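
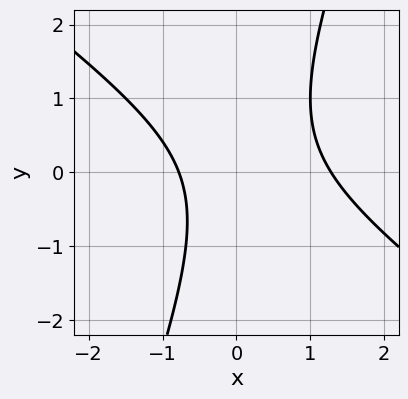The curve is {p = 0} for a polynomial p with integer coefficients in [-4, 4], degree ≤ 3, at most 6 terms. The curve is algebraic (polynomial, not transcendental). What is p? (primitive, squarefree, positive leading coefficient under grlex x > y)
2*x^2 + 2*x*y - y^2 - x - 2

Degree: no degree-1 curve has this shape, so deg p = 2.
From the visible intercepts: it misses every integer gridline on the y-axis.
Solving for integer coefficients yields p as stated.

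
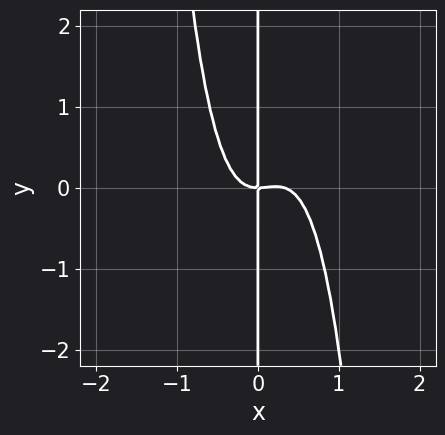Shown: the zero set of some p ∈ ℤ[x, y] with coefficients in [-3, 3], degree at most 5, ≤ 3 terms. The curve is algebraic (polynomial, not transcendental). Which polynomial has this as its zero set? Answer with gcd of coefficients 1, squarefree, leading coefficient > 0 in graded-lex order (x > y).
3*x^4 - x^3 + x*y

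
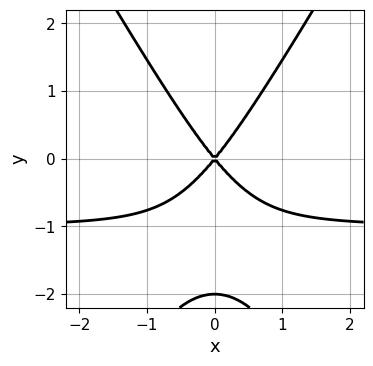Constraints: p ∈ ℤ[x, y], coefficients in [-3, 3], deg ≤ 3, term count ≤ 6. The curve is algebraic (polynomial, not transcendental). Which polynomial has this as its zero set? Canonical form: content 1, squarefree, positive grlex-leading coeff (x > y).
3*x^2*y - y^3 + 3*x^2 - 2*y^2

1. Degree: no degree-2 curve has this shape, so deg p = 3.
2. Symmetries: the x ↦ −x reflection is a symmetry, so x appears only in even powers.
3. From the visible intercepts: one x-axis crossing is at x = 0; among the integer gridlines, it crosses the y-axis at y ∈ {-2, 0}.
4. Assembling these constraints gives the stated polynomial.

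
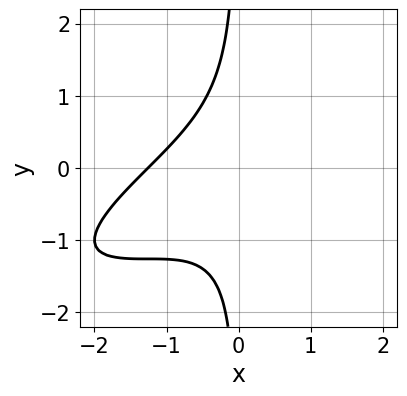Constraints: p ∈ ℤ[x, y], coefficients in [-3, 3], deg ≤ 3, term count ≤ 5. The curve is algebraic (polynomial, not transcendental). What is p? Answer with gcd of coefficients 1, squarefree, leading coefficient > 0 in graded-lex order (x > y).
1. Degree: no degree-2 curve has this shape, so deg p = 3.
2. From the axis intercepts and sections: the curve avoids every integer y-axis point in the box.
3. Putting this together gives p.

x^3 - 3*x^2*y + 3*x*y^2 + 2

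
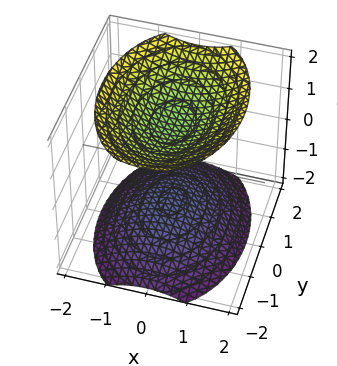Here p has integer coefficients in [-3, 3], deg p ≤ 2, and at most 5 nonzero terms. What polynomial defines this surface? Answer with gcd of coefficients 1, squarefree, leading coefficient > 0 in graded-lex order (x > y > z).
2*x^2 + y^2 - 2*z^2 + 3

First, the picture has 2 separate pieces. They look like related sheets of one shape, so recover p as a whole.
Then, the degree is 2 — two sheets facing apart; a quadric.
Next, symmetries: mirror symmetry z ↦ −z ⇒ only even powers of z; it's symmetric under y → −y, forcing even powers of y; it's symmetric under x → −x, forcing even powers of x.
Then, reading off the gridlines: the surface avoids every integer y-axis point in the box; the surface avoids every integer x-axis point in the box.
Finally, putting this together gives p.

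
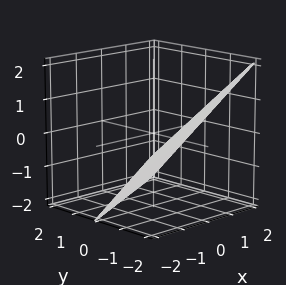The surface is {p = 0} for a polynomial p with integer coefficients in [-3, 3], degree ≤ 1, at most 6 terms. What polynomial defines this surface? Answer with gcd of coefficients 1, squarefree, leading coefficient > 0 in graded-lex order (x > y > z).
First, deg p = 1.
Then, from the axis intercepts and sections: it crosses the y-axis at the gridline y = -1; one x-axis crossing is at x = 2.
Finally, together with the visible shape, these determine p as stated.

x - 2*y - 2*z - 2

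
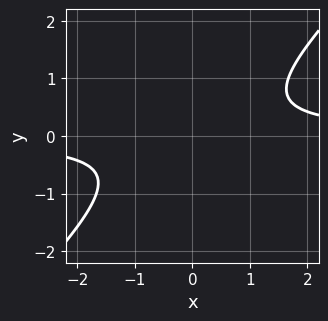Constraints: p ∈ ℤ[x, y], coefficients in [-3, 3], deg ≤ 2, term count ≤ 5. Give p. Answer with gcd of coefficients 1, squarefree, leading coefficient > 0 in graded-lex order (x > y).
First, deg p = 2. The shape is more complex than any degree-1 curve.
Then, from the axis intercepts and sections: the curve avoids every integer y-axis point in the box; it misses every integer gridline on the x-axis.
Finally, these observations pin down the coefficients.

3*x*y - 3*y^2 - 2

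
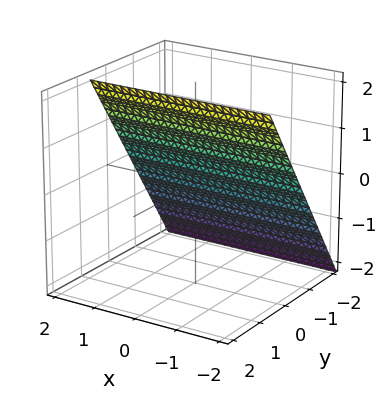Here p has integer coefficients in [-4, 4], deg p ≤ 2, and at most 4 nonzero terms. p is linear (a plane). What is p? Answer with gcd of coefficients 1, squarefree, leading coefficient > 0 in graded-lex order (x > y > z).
3*y - 2*z + 2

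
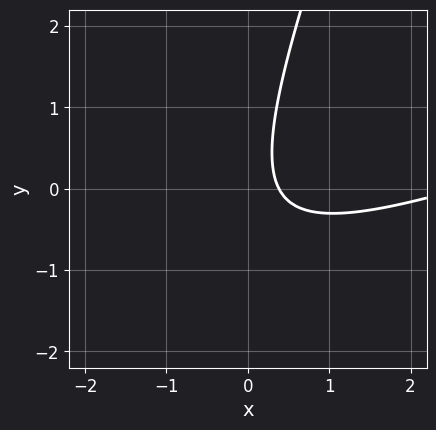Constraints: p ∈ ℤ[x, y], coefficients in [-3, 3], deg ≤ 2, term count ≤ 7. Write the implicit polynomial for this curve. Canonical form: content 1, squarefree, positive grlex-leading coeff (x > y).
(a) deg p = 2. A generic line meets the curve in up to 2 points.
(b) From the visible intercepts: no y-intercept at any integer in the box.
(c) Putting this together gives p.

x^2 - 3*x*y + y^2 - 3*x + 1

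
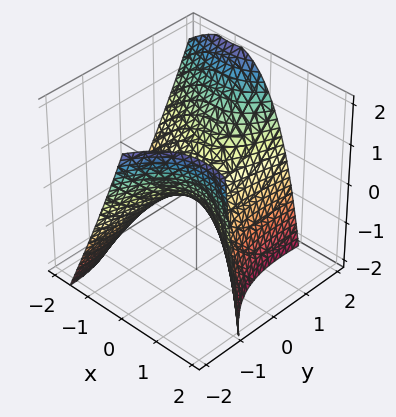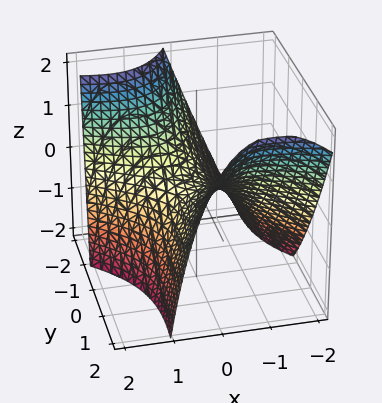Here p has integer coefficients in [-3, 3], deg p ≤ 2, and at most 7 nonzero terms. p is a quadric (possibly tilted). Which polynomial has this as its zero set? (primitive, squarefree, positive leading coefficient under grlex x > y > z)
(a) Degree: the shape is more complex than any degree-1 surface, so deg p = 2.
(b) From the axis intercepts and sections: it crosses the z-axis at the gridline z = 0; it crosses the x-axis at the gridline x = 0; it meets the y-axis at y = 0 (among the integer gridlines).
(c) The integer polynomial consistent with all of this is the stated p.

2*x^2 + 3*x*y - x*z - y^2 + 3*z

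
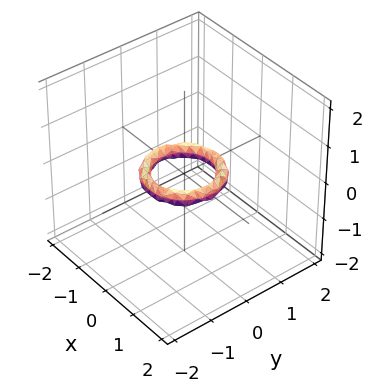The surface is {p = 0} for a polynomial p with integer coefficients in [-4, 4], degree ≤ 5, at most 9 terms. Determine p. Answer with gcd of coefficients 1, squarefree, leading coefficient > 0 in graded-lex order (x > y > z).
2*x^4 + 4*x^2*y^2 + 2*y^4 - 3*x^2 - 3*y^2 + 3*z^2 + 1

First, degree: no degree-3 surface has this shape, so deg p = 4.
Next, symmetry: every cross-section ⟂ z is a circle, so x, y appear only via x² + y².
Then, checking where it meets the axes: a circular section at z = 0 has radius between 0 and 1; among the integer gridlines, it crosses the y-axis at y ∈ {-1, 1}; no z-intercept at any integer in the box; the x-axis gridline crossings are at x ∈ {-1, 1}.
Finally, fitting integer coefficients to these (and the overall shape) gives p.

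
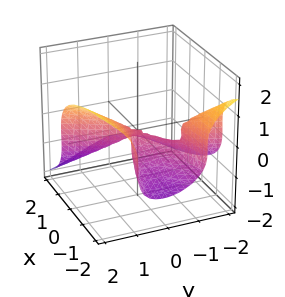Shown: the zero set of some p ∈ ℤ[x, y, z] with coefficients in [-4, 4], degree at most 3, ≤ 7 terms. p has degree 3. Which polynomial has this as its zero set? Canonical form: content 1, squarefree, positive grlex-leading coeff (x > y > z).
2*x*y^2 - y^3 + y*z^2 + 3*z^3 + x^2

deg p = 3. The shape is more complex than any degree-2 surface.
Checking where it meets the axes: one y-axis crossing is at y = 0; it meets the x-axis at x = 0 (among the integer gridlines).
The integer polynomial consistent with all of this is the stated p.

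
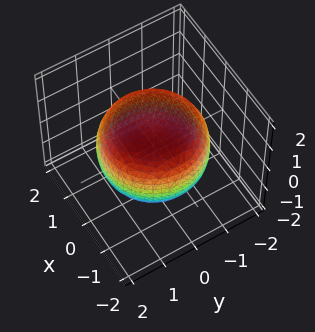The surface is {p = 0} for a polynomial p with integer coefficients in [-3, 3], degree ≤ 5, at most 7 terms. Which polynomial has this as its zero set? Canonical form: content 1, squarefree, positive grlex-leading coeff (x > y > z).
x^4 + 2*x^2*y^2 + y^4 - x^2 - y^2 + 3*z^2 - 3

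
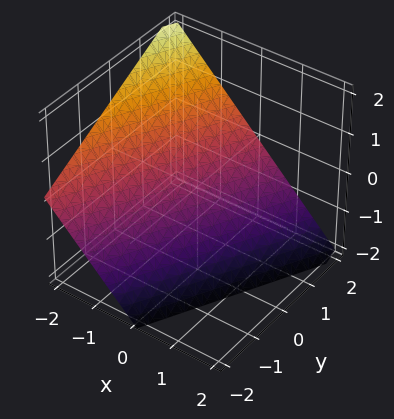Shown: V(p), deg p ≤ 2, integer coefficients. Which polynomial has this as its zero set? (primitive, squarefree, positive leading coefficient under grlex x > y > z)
2*x - y + 2*z + 2

(a) deg p = 1. The surface is flat (a plane).
(b) From the axis intercepts and sections: one z-axis crossing is at z = -1; one y-axis crossing is at y = 2.
(c) Together with the visible shape, these determine p as stated. Check: (-1, 0, 0) on the x-axis lies on the surface, and p(-1, 0, 0) = 0. ✓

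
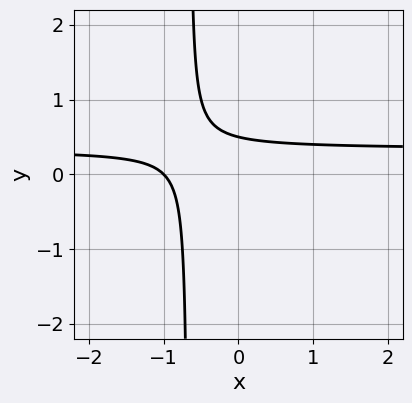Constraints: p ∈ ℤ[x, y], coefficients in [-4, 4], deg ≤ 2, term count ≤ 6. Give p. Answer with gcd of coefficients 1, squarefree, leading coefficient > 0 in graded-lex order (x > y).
Degree: a generic line meets the curve in up to 2 points, so deg p = 2.
Observable constraints: one x-axis crossing is at x = -1.
These observations pin down the coefficients.

3*x*y - x + 2*y - 1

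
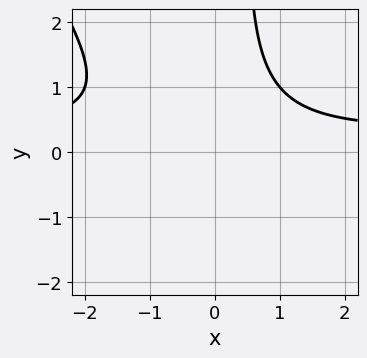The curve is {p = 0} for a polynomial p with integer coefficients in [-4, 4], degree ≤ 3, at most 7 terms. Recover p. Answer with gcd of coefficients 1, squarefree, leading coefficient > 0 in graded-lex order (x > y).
3*x^2*y + 2*x*y^2 - x^2 - y^2 - 3

(a) The degree is 3 — the shape is more complex than any degree-2 curve.
(b) From the axis intercepts and sections: no x-intercept at any integer in the box; it misses every integer gridline on the y-axis.
(c) Putting this together gives p.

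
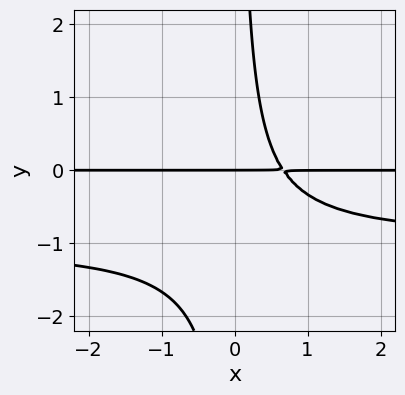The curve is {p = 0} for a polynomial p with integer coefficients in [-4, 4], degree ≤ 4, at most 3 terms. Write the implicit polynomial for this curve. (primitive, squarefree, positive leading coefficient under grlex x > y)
3*x*y^2 + 3*x*y - 2*y

First, the degree is 3 — the shape is more complex than any degree-2 curve.
Then, from the axis intercepts and sections: every point of the x-axis in the box is on the curve; it crosses the y-axis at the gridline y = 0.
Finally, these observations pin down the coefficients.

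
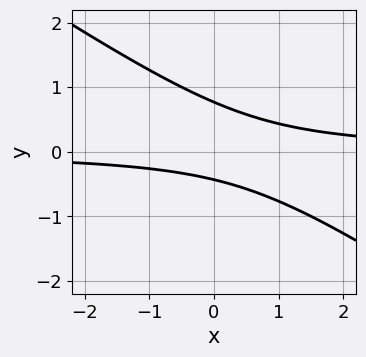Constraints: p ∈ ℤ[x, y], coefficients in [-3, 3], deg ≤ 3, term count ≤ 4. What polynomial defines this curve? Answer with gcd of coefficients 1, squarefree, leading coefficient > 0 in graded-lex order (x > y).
2*x*y + 3*y^2 - y - 1

The degree is 2 — no degree-1 curve has this shape.
From the visible intercepts: the curve avoids every integer x-axis point in the box.
Together with the visible shape, these determine p as stated.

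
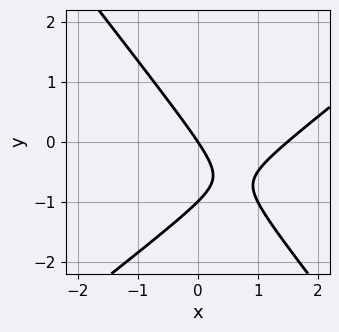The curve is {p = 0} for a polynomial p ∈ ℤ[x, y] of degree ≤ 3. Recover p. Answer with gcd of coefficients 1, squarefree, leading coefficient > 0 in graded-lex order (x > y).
1. deg p = 2. The shape is more complex than any degree-1 curve.
2. Observable constraints: it crosses the x-axis at the gridline x = 0; among the integer gridlines, it crosses the y-axis at y ∈ {-1, 0}.
3. These observations pin down the coefficients.

2*x^2 - x*y - 2*y^2 - 3*x - 2*y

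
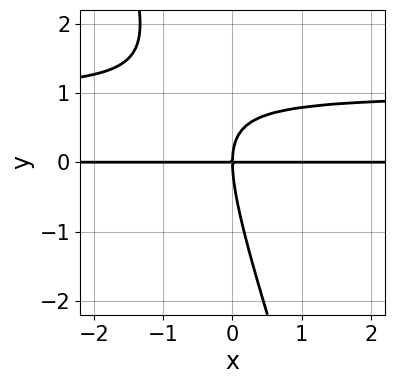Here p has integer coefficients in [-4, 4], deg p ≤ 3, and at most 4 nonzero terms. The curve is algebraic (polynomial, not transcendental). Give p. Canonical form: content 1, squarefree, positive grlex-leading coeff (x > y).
3*x*y^2 + y^3 - 3*x*y

First, the degree is 3 — no degree-2 curve has this shape.
Then, checking where it meets the axes: the visible x-axis segment lies entirely on the curve; it meets the y-axis at y = 0 (among the integer gridlines).
Finally, the integer polynomial consistent with all of this is the stated p.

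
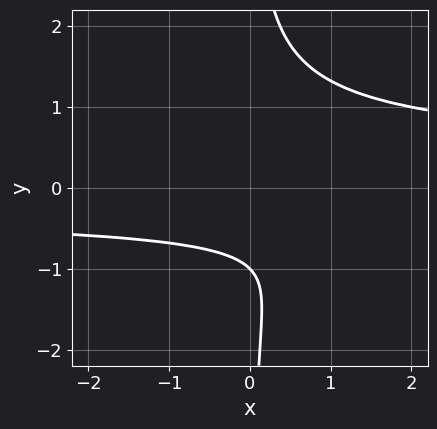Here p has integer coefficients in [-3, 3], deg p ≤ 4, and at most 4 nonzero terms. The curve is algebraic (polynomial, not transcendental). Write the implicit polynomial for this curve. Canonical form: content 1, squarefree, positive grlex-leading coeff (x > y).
x*y^3 - y - 1

Degree: the shape is more complex than any degree-3 curve, so deg p = 4.
From the visible intercepts: it crosses the y-axis at the gridline y = -1; the curve avoids every integer x-axis point in the box.
Putting this together gives p.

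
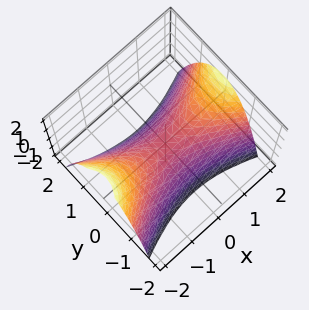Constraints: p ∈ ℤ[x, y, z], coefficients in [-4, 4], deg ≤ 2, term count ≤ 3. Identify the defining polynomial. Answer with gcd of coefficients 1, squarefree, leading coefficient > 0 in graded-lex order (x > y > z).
x^2 - 3*y^2 - 2*z

1. The degree is 2 — a hyperbolic paraboloid; a quadric.
2. Symmetries: mirror symmetry y ↦ −y ⇒ only even powers of y; it's symmetric under x → −x, forcing even powers of x.
3. Reading off the gridlines: it meets the z-axis at z = 0 (among the integer gridlines); it crosses the x-axis at the gridline x = 0; it meets the y-axis at y = 0 (among the integer gridlines).
4. Assembling these constraints gives the stated polynomial.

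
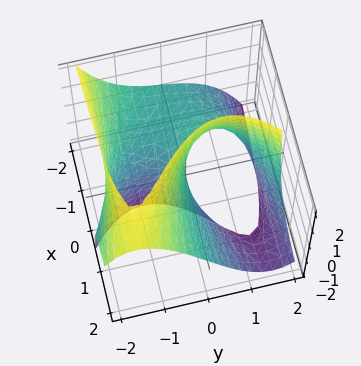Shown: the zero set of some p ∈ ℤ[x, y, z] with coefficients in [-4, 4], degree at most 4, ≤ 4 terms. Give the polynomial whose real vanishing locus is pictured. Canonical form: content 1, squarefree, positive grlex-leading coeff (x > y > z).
First, the degree is 3 — a generic line meets the surface in up to 3 points.
Then, against the integer gridlines: the visible z-axis segment lies entirely on the surface; it crosses the y-axis at the gridline y = 0; every point of the x-axis in the box is on the surface.
Finally, these observations pin down the coefficients.

y^3 - 2*x*y - 2*x*z - 3*y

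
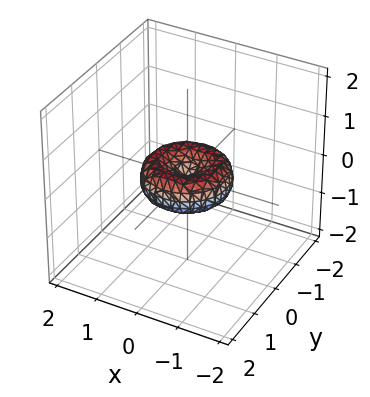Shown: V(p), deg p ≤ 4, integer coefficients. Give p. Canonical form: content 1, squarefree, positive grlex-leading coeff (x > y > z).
2*x^4 + 4*x^2*y^2 + 2*y^4 - 2*x^2 - 2*y^2 + 3*z^2

First, degree: the shape is more complex than any degree-3 surface, so deg p = 4.
Then, symmetries: rotational symmetry about the z-axis ⇒ p depends on x, y only through x² + y².
Next, against the integer gridlines: a circular section at z = 0 has radius exactly 1; among the integer gridlines, it crosses the x-axis at x ∈ {-1, 0, 1}; the y-axis gridline crossings are at y ∈ {-1, 0, 1}.
Finally, matching integer coefficients to the picture gives p.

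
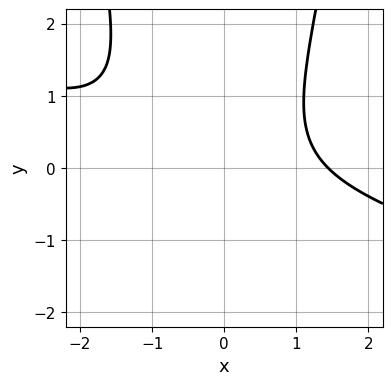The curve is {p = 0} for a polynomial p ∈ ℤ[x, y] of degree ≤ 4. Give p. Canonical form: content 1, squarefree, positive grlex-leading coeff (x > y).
x^3 + 3*x^2*y - 2*y^2 - 3

First, the degree is 3 — a generic line meets the curve in up to 3 points.
Then, from the axis intercepts and sections: the curve avoids every integer y-axis point in the box.
Finally, matching integer coefficients to the picture gives p.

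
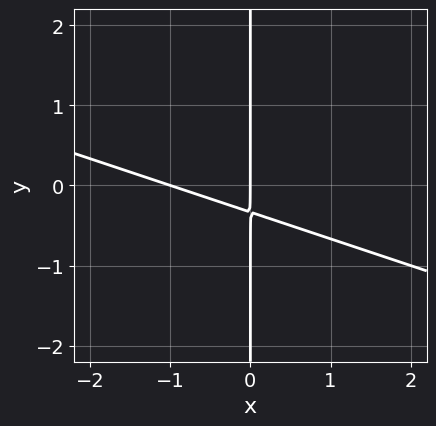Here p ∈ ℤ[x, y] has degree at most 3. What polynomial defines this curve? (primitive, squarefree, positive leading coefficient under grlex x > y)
(a) The degree is 2 — no degree-1 curve has this shape.
(b) Observable constraints: among the integer gridlines, it crosses the x-axis at x ∈ {-1, 0}; every point of the y-axis in the box is on the curve.
(c) Assembling these constraints gives the stated polynomial.

x^2 + 3*x*y + x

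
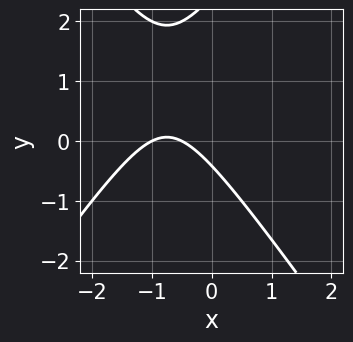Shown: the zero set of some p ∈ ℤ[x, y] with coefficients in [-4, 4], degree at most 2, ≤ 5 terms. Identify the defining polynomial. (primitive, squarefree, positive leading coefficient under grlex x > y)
2*x^2 - y^2 + 3*x + 2*y + 1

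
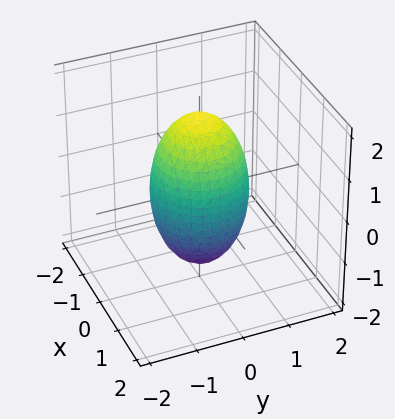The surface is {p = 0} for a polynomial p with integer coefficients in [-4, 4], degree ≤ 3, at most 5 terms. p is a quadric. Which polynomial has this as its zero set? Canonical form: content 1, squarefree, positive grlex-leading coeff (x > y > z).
3*x^2 + 3*y^2 + z^2 - 3

First, deg p = 2.
Then, symmetries: mirror symmetry z ↦ −z ⇒ only even powers of z; rotational symmetry about the z-axis ⇒ p depends on x, y only through x² + y².
Next, observable constraints: the x-axis gridline crossings are at x ∈ {-1, 1}; among the integer gridlines, it crosses the y-axis at y ∈ {-1, 1}.
Finally, solving for integer coefficients yields p as stated.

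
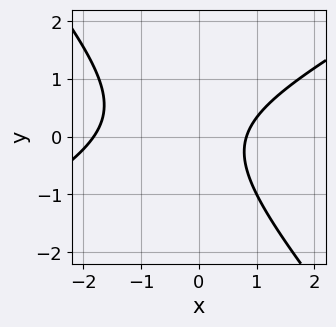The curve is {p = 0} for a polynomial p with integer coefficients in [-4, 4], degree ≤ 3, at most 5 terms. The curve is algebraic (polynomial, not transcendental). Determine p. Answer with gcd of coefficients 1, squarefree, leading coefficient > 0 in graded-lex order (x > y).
1. deg p = 2. The shape is more complex than any degree-1 curve.
2. Against the integer gridlines: the curve avoids every integer y-axis point in the box.
3. These observations pin down the coefficients.

2*x^2 - 2*x*y - 3*y^2 + 2*x - 3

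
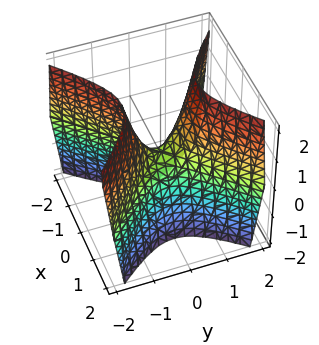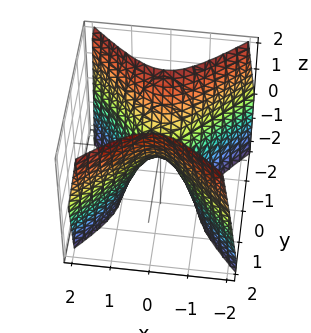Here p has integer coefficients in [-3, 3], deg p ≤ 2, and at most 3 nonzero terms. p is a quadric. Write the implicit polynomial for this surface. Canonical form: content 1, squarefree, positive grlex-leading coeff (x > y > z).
2*x^2 - 2*y^2 + z

Degree: a hyperbolic paraboloid; a quadric, so deg p = 2.
Symmetries: mirror symmetry x ↦ −x ⇒ only even powers of x; mirror symmetry y ↦ −y ⇒ only even powers of y.
Reading off the gridlines: it meets the z-axis at z = 0 (among the integer gridlines); one x-axis crossing is at x = 0.
Assembling these constraints gives the stated polynomial.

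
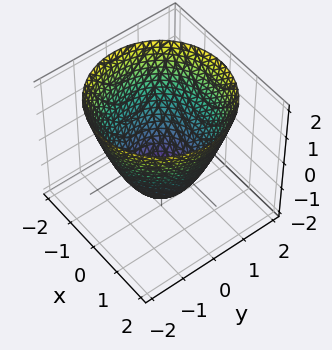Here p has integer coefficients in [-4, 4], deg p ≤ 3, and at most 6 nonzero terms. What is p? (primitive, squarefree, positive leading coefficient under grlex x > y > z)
deg p = 2. No degree-1 surface has this shape.
Symmetry: the surface is invariant under rotation about z: p = q(x² + y², z).
Reading off the gridlines: a circular section at z = 1 has radius between 1 and 2.
The integer polynomial consistent with all of this is the stated p.

2*x^2 + 2*y^2 - 2*z - 3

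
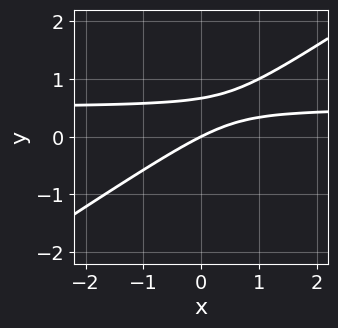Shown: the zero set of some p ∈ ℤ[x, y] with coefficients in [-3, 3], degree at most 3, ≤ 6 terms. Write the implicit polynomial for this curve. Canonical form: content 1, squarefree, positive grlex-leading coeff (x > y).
The degree is 2 — no degree-1 curve has this shape.
Against the integer gridlines: it meets the x-axis at x = 0 (among the integer gridlines); it crosses the y-axis at the gridline y = 0.
Putting this together gives p.

2*x*y - 3*y^2 - x + 2*y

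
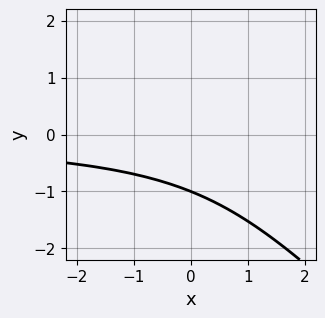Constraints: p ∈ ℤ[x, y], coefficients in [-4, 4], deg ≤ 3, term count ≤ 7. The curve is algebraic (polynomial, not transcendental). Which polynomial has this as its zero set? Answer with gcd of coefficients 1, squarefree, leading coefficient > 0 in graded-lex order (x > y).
x*y^2 + y^3 - x*y - y^2 + 2

The degree is 3 — the shape is more complex than any degree-2 curve.
From the visible intercepts: one y-axis crossing is at y = -1; it misses every integer gridline on the x-axis.
These observations pin down the coefficients.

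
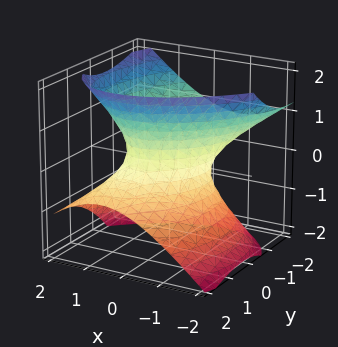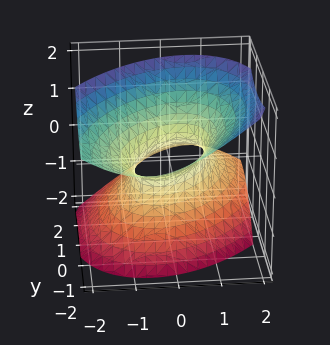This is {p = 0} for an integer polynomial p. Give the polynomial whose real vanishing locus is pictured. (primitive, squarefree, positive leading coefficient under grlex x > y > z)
3*x^2 - 2*x*y + 2*y^2 + 3*y*z - 3*z^2 - 2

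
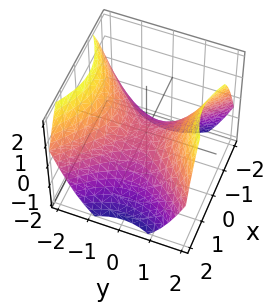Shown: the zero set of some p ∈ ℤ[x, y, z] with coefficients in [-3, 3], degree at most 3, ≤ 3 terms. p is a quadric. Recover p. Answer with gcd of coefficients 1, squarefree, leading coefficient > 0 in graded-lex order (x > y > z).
2*x^2 - 2*y^2 + 3*z

First, the degree is 2 — a hyperbolic paraboloid; a quadric.
Then, symmetries: it's symmetric under y → −y, forcing even powers of y; mirror symmetry x ↦ −x ⇒ only even powers of x.
Next, reading off the gridlines: one x-axis crossing is at x = 0; it meets the z-axis at z = 0 (among the integer gridlines); it meets the y-axis at y = 0 (among the integer gridlines).
Finally, these observations pin down the coefficients.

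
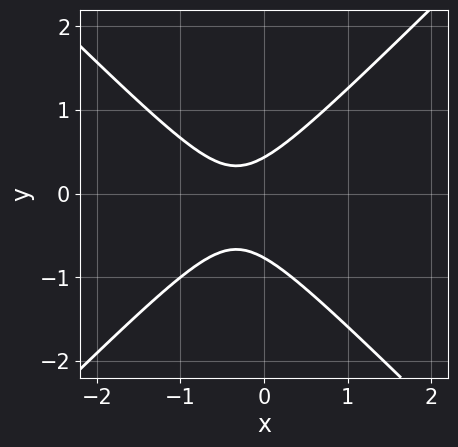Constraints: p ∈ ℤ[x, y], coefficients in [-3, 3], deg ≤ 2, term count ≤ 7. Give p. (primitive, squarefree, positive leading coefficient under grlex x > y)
3*x^2 - 3*y^2 + 2*x - y + 1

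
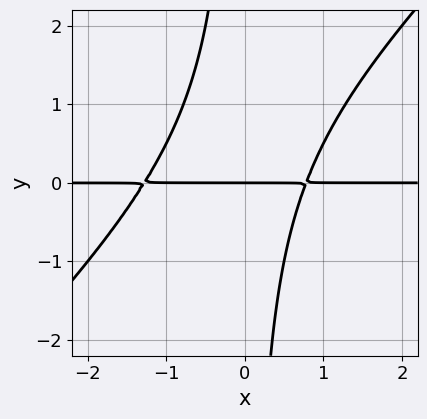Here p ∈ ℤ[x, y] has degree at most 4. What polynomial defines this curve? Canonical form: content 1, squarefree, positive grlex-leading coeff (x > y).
Degree: a generic line meets the curve in up to 3 points, so deg p = 3.
Against the integer gridlines: it crosses the y-axis at the gridline y = 0; the visible x-axis segment lies entirely on the curve.
Putting this together gives p.

2*x^2*y - 2*x*y^2 + x*y - 2*y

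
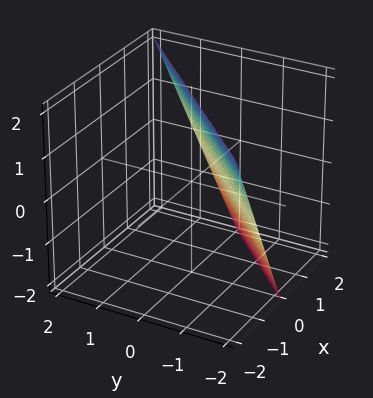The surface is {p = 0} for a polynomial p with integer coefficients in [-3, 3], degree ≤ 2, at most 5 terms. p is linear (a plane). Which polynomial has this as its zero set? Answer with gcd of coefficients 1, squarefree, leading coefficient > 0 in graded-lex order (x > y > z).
2*x - 2*y + z - 2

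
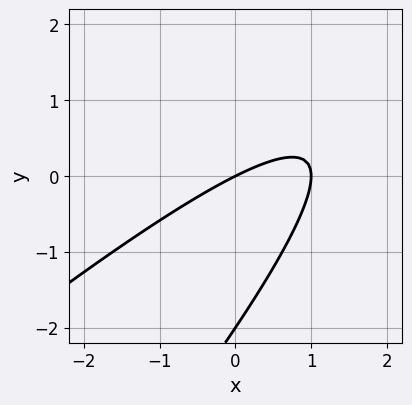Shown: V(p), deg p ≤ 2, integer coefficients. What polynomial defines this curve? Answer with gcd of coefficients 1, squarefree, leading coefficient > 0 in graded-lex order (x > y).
x^2 - 2*x*y + y^2 - x + 2*y

The degree is 2 — no degree-1 curve has this shape.
Reading off the gridlines: among the integer gridlines, it crosses the x-axis at x ∈ {0, 1}; the y-axis gridline crossings are at y ∈ {-2, 0}.
Solving for integer coefficients yields p as stated.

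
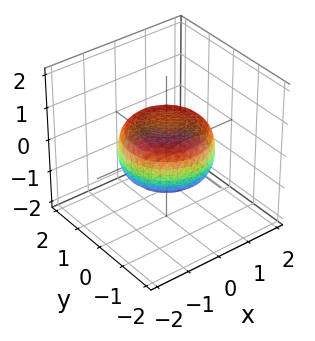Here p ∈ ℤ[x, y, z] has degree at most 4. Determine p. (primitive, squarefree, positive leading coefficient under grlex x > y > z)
1. Degree: the shape is more complex than any degree-3 surface, so deg p = 4.
2. Symmetries: rotational symmetry about the z-axis ⇒ p depends on x, y only through x² + y².
3. Against the integer gridlines: a circular section at z = 0 has radius between 1 and 2.
4. Together with the visible shape, these determine p as stated.

x^4 + 2*x^2*y^2 + y^4 - x^2 - y^2 + 2*z^2 - 1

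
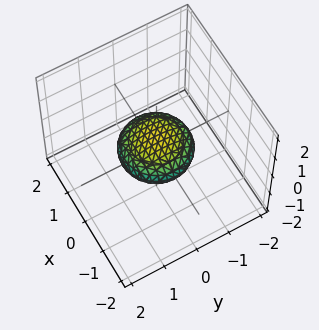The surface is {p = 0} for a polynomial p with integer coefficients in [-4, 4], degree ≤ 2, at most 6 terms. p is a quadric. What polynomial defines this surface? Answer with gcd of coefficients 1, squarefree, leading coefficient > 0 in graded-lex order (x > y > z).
(a) The degree is 2 — a closed, bounded, convex surface; a quadric.
(b) Symmetries: mirror symmetry z ↦ −z ⇒ only even powers of z; rotational symmetry about the z-axis ⇒ p depends on x, y only through x² + y².
(c) From the axis intercepts and sections: among the integer gridlines, it crosses the y-axis at y ∈ {-1, 1}; the x-axis gridline crossings are at x ∈ {-1, 1}; a circular section at z = 0 has radius exactly 1.
(d) These observations pin down the coefficients.

x^2 + y^2 + 3*z^2 - 1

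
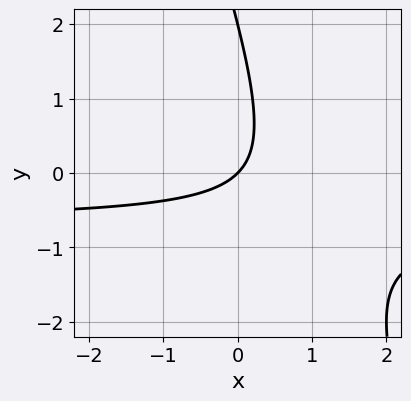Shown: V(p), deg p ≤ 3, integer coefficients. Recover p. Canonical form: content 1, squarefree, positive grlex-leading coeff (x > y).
The degree is 2 — the shape is more complex than any degree-1 curve.
From the visible intercepts: it crosses the x-axis at the gridline x = 0; among the integer gridlines, it crosses the y-axis at y ∈ {0, 2}.
Putting this together gives p.

3*x*y + y^2 + 2*x - 2*y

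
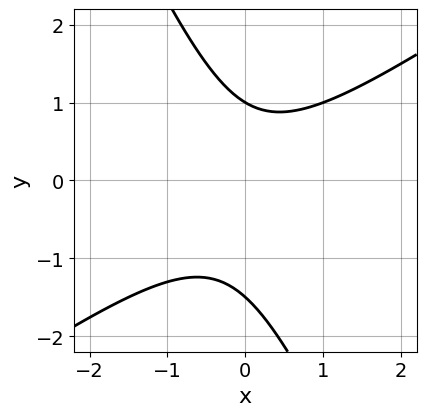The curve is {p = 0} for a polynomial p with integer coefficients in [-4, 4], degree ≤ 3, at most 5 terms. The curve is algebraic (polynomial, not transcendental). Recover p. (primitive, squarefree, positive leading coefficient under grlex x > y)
3*x^2 - 3*x*y - 2*y^2 - y + 3

First, the degree is 2 — no degree-1 curve has this shape.
Then, against the integer gridlines: the curve avoids every integer x-axis point in the box; one y-axis crossing is at y = 1.
Finally, assembling these constraints gives the stated polynomial.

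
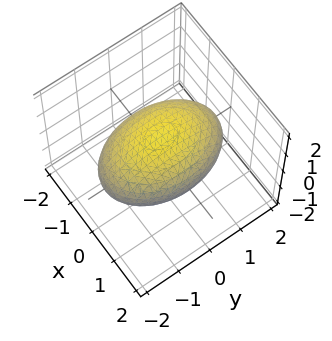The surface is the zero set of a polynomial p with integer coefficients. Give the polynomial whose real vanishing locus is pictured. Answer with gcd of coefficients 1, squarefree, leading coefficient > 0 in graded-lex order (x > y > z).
2*x^2 + y^2 + 3*z^2 - 3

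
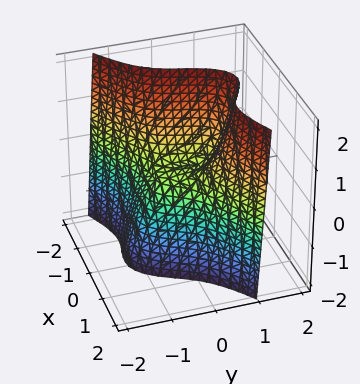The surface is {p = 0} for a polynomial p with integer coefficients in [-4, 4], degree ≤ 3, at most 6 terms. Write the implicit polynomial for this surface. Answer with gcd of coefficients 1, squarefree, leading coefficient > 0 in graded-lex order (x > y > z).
1. Degree: no degree-2 surface has this shape, so deg p = 3.
2. Reading off the gridlines: one y-axis crossing is at y = 0; it crosses the x-axis at the gridline x = 0.
3. Matching integer coefficients to the picture gives p.

2*x^3 - 3*x^2*y - y^3 - x*y + z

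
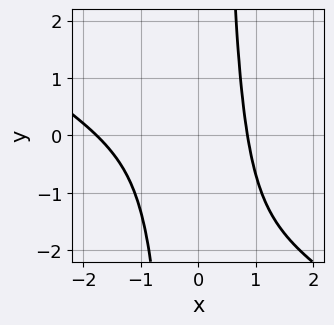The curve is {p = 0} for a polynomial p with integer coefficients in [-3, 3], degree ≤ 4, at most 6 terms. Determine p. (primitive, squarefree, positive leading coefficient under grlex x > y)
First, the degree is 4 — the shape is more complex than any degree-3 curve.
Next, reading off the gridlines: it misses every integer gridline on the y-axis.
Finally, putting this together gives p.

2*x^4 + 3*x^3*y + 3*x^3 - 3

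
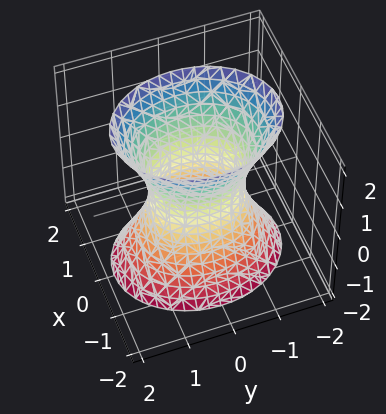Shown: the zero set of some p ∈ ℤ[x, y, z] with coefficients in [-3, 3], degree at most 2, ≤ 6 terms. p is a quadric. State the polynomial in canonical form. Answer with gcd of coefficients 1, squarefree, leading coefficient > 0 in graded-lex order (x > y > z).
3*x^2 + 2*y^2 - z^2 - 2

(a) Degree: an hourglass — one-sheet hyperboloid; a quadric, so deg p = 2.
(b) Symmetries: the x ↦ −x reflection is a symmetry, so x appears only in even powers; the z ↦ −z reflection is a symmetry, so z appears only in even powers; it's symmetric under y → −y, forcing even powers of y.
(c) From the axis intercepts and sections: it misses every integer gridline on the z-axis; among the integer gridlines, it crosses the y-axis at y ∈ {-1, 1}.
(d) The integer polynomial consistent with all of this is the stated p.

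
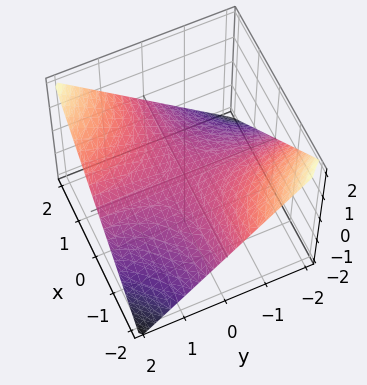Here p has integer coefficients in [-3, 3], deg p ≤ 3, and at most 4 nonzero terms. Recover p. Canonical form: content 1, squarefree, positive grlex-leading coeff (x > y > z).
x*y - 2*z

(a) The degree is 2 — a hyperbolic paraboloid; a quadric.
(b) From the axis intercepts and sections: every point of the x-axis in the box is on the surface; it meets the z-axis at z = 0 (among the integer gridlines); every point of the y-axis in the box is on the surface.
(c) Assembling these constraints gives the stated polynomial.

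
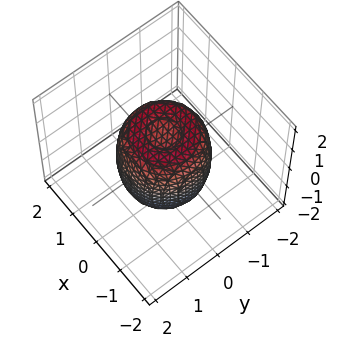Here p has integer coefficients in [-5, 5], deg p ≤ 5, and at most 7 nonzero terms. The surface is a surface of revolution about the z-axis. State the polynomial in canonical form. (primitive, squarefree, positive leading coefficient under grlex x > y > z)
1. Degree: a generic line meets the surface in up to 4 points, so deg p = 4.
2. By symmetry, the z-axis is an axis of rotation, so x and y enter only as x² + y².
3. Against the integer gridlines: a circular section at z = 1 has radius exactly 1; among the integer gridlines, it crosses the z-axis at z ∈ {-1, 1}.
4. The integer polynomial consistent with all of this is the stated p.

2*x^4 + 4*x^2*y^2 + 2*y^4 - 2*x^2 - 2*y^2 + z^2 - 1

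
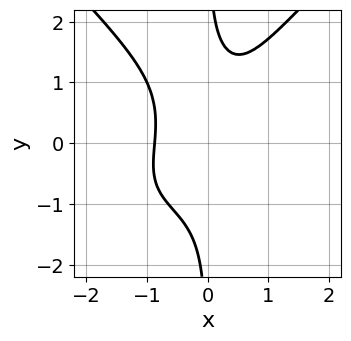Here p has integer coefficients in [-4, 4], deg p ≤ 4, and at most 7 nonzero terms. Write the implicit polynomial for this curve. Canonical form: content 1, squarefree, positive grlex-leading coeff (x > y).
1. deg p = 4. The shape is more complex than any degree-3 curve.
2. From the visible intercepts: the curve avoids every integer y-axis point in the box.
3. Putting this together gives p.

2*x^3*y - 2*x*y^3 + 3*x^3 + x^2*y + 2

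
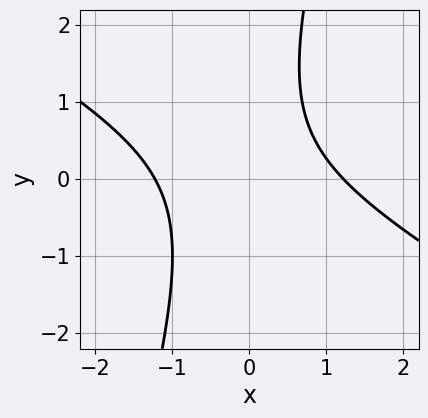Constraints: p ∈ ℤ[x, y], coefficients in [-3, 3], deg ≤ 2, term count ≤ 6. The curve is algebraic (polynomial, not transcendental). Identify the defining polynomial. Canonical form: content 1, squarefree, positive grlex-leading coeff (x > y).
The degree is 2 — no degree-1 curve has this shape.
From the axis intercepts and sections: no y-intercept at any integer in the box.
Solving for integer coefficients yields p as stated.

2*x^2 + 3*x*y - y^2 + y - 3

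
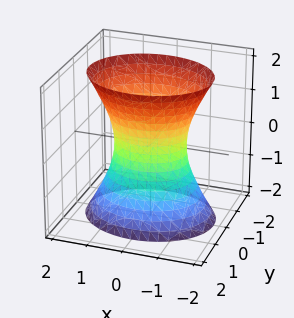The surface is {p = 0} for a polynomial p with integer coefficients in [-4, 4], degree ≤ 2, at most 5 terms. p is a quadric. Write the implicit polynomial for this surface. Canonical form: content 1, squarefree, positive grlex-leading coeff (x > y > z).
First, degree: an hourglass — one-sheet hyperboloid; a quadric, so deg p = 2.
Next, symmetries: mirror symmetry x ↦ −x ⇒ only even powers of x; the z ↦ −z reflection is a symmetry, so z appears only in even powers; it's symmetric under y → −y, forcing even powers of y.
Then, checking where it meets the axes: among the integer gridlines, it crosses the x-axis at x ∈ {-1, 1}; the surface avoids every integer z-axis point in the box.
Finally, matching integer coefficients to the picture gives p.

2*x^2 + 3*y^2 - z^2 - 2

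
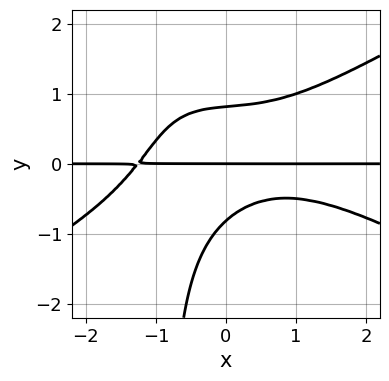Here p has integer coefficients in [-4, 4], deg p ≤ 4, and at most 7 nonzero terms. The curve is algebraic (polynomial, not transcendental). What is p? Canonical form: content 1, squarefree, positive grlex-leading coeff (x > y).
x^3*y - 3*x*y^3 + 3*x*y^2 - 3*y^3 + 2*y

(a) The degree is 4 — the shape is more complex than any degree-3 curve.
(b) From the visible intercepts: it meets the y-axis at y = 0 (among the integer gridlines); the visible x-axis segment lies entirely on the curve.
(c) These observations pin down the coefficients.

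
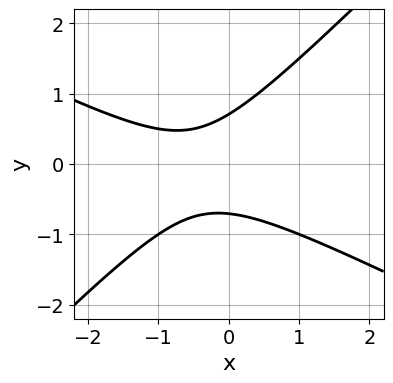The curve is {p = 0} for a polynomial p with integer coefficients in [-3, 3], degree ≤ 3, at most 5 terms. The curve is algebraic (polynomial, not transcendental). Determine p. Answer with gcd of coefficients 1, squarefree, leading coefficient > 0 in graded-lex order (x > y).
(a) Degree: no degree-1 curve has this shape, so deg p = 2.
(b) Observable constraints: the curve avoids every integer x-axis point in the box.
(c) Putting this together gives p.

x^2 + x*y - 2*y^2 + x + 1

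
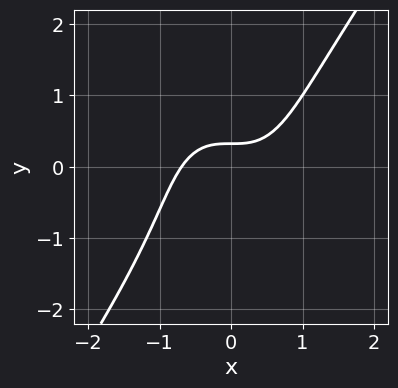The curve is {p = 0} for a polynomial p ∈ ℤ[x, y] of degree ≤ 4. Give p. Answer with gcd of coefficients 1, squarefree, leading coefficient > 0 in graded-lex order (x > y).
3*x^3 - y^3 - 3*y + 1

(a) deg p = 3.
(b) Solving for integer coefficients yields p as stated.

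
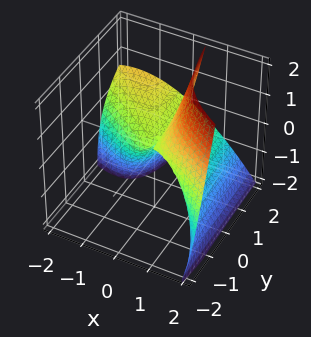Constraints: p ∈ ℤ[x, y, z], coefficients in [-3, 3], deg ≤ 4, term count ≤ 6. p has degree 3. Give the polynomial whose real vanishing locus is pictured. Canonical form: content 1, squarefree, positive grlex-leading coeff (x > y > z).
1. deg p = 3.
2. Checking where it meets the axes: one z-axis crossing is at z = 0; the visible y-axis segment lies entirely on the surface; it meets the x-axis at x = 0 (among the integer gridlines).
3. Assembling these constraints gives the stated polynomial.

2*x^3 + 3*x^2*y + 3*x*y*z + 2*x*z - 2*z^2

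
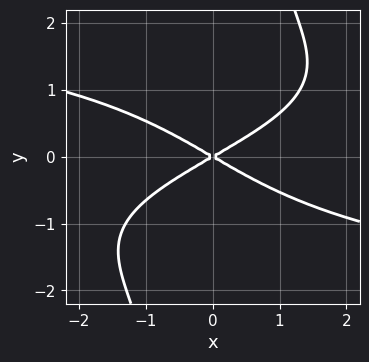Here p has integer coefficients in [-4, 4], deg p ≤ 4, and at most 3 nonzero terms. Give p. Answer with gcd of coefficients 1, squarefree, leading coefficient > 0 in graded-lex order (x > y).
First, degree: the shape is more complex than any degree-3 curve, so deg p = 4.
Next, checking where it meets the axes: it crosses the x-axis at the gridline x = 0; it meets the y-axis at y = 0 (among the integer gridlines).
Finally, assembling these constraints gives the stated polynomial.

x*y^3 + x^2 - 3*y^2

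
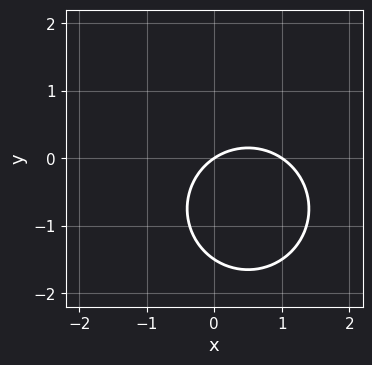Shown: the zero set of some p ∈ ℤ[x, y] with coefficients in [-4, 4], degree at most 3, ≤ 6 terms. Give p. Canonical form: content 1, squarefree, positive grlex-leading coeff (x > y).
The degree is 2 — a generic line meets the curve in up to 2 points.
From the visible intercepts: one y-axis crossing is at y = 0; the x-axis gridline crossings are at x ∈ {0, 1}.
These observations pin down the coefficients.

2*x^2 + 2*y^2 - 2*x + 3*y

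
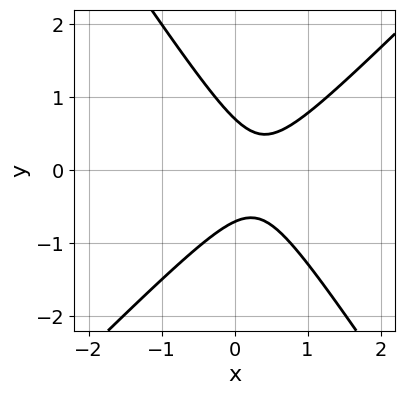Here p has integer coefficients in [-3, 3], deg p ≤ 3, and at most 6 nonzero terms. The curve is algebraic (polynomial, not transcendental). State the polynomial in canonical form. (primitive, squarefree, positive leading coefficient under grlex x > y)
(a) deg p = 2. A generic line meets the curve in up to 2 points.
(b) Checking where it meets the axes: no x-intercept at any integer in the box.
(c) Fitting integer coefficients to these (and the overall shape) gives p.

3*x^2 - x*y - 2*y^2 - 2*x + 1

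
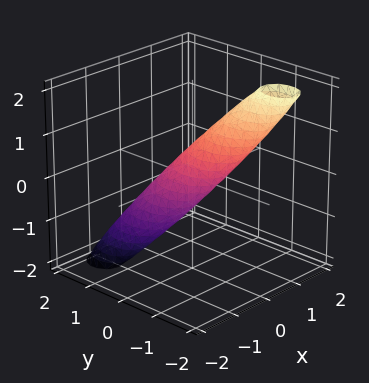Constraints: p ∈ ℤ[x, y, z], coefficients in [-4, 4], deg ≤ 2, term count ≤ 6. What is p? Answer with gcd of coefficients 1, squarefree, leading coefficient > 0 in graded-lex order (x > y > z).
3*x^2 - 3*x*z + 2*y^2 + 3*y*z + 2*z^2 - 1

deg p = 2. The shape is more complex than any degree-1 surface.
Solving for integer coefficients yields p as stated.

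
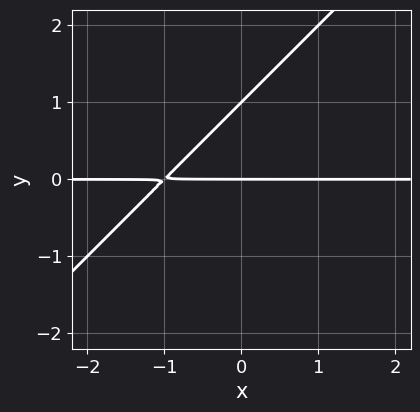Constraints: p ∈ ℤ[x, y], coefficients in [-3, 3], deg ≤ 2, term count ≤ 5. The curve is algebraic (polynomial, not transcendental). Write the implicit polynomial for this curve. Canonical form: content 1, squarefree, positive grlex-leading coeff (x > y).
x*y - y^2 + y

First, degree: no degree-1 curve has this shape, so deg p = 2.
Next, from the axis intercepts and sections: the visible x-axis segment lies entirely on the curve; the y-axis gridline crossings are at y ∈ {0, 1}.
Finally, these observations pin down the coefficients.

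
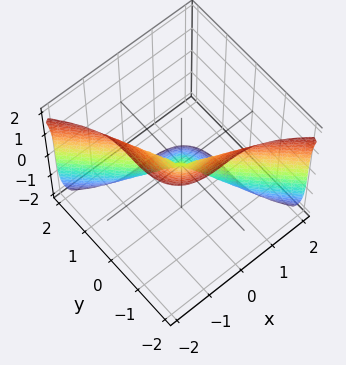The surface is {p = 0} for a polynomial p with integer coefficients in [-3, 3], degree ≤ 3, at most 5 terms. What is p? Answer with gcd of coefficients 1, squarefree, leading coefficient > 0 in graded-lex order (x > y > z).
First, deg p = 3.
Next, against the integer gridlines: one x-axis crossing is at x = 0; one y-axis crossing is at y = 0.
Finally, the integer polynomial consistent with all of this is the stated p.

3*x^3 + 3*y^3 + z^3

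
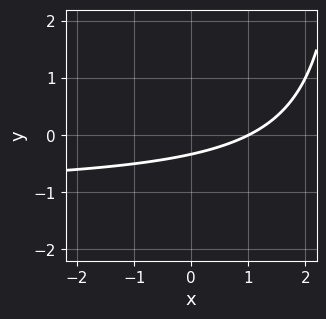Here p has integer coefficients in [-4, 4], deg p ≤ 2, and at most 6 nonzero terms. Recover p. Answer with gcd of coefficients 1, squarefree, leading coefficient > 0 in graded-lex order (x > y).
x*y + x - 3*y - 1

First, the degree is 2 — a generic line meets the curve in up to 2 points.
Next, against the integer gridlines: one x-axis crossing is at x = 1.
Finally, solving for integer coefficients yields p as stated.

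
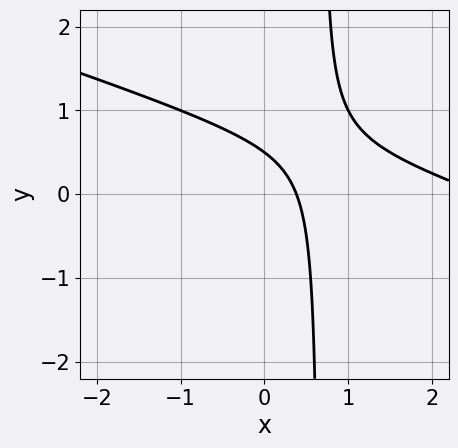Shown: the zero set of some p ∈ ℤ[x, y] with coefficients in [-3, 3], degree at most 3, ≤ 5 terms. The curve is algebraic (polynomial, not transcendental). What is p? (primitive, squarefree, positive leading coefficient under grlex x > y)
x^2 + 3*x*y - 3*x - 2*y + 1

First, degree: a generic line meets the curve in up to 2 points, so deg p = 2.
Finally, solving for integer coefficients yields p as stated.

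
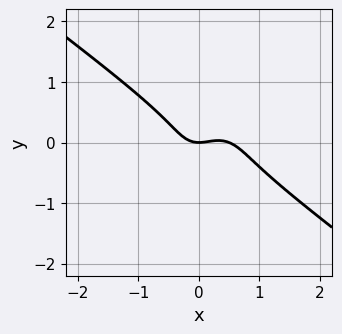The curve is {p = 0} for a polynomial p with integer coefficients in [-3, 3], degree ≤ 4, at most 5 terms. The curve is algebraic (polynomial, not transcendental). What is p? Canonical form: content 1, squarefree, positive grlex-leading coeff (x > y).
2*x^3 + x^2*y + 3*y^3 - x^2 + y

First, degree: the shape is more complex than any degree-2 curve, so deg p = 3.
Next, against the integer gridlines: one x-axis crossing is at x = 0; it crosses the y-axis at the gridline y = 0.
Finally, assembling these constraints gives the stated polynomial.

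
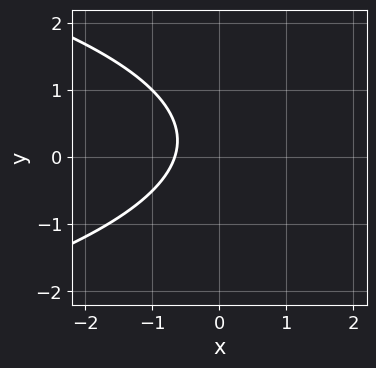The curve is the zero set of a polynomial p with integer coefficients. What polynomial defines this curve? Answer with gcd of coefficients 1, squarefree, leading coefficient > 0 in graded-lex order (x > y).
2*y^2 + 3*x - y + 2

1. The degree is 2 — a generic line meets the curve in up to 2 points.
2. Against the integer gridlines: the curve avoids every integer y-axis point in the box.
3. Assembling these constraints gives the stated polynomial.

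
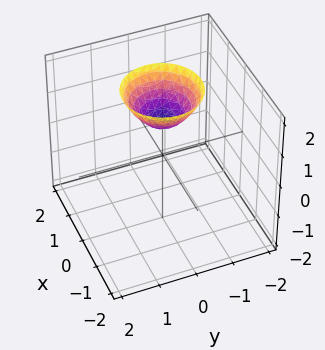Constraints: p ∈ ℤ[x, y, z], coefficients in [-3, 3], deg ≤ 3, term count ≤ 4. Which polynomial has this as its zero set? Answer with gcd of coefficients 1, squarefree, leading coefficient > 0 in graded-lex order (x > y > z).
x^2 + y^2 - z + 1

First, degree: a generic line meets the surface in up to 2 points, so deg p = 2.
Then, symmetries: rotational symmetry about the z-axis ⇒ p depends on x, y only through x² + y².
Then, from the visible intercepts: the surface avoids every integer y-axis point in the box; no x-intercept at any integer in the box.
Finally, solving for integer coefficients yields p as stated. Check: (0, 0, 1) on the z-axis lies on the surface, and p(0, 0, 1) = 0. ✓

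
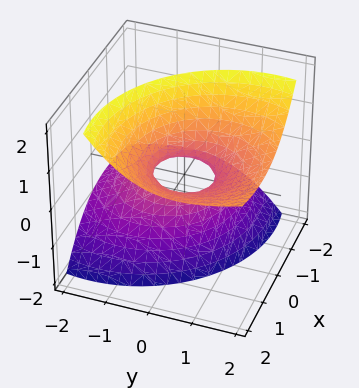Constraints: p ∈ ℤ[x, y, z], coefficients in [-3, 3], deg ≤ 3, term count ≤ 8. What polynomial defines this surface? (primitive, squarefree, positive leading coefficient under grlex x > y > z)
First, degree: no degree-1 surface has this shape, so deg p = 2.
Then, reading off the gridlines: no z-intercept at any integer in the box.
Finally, these observations pin down the coefficients.

2*x^2 - 3*x*z + 2*y^2 - 3*y*z - 2*z^2 - 1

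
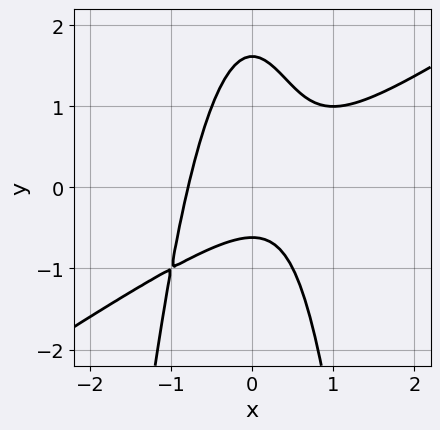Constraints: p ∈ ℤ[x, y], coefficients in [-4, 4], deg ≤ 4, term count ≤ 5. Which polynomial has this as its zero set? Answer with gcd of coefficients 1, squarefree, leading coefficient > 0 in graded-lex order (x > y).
1. deg p = 3. The shape is more complex than any degree-2 curve.
2. Matching integer coefficients to the picture gives p.

2*x^3 - 3*x^2*y - y^2 + y + 1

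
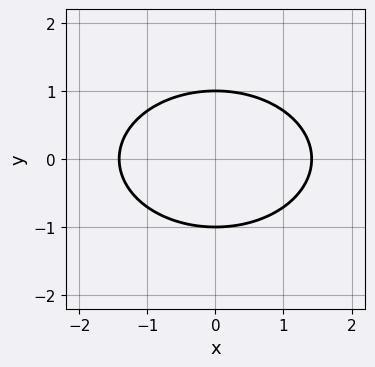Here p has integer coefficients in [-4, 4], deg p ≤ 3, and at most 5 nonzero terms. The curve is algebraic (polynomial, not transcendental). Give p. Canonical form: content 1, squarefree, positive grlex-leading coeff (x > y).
deg p = 2.
Symmetries: it's symmetric under x → −x, forcing even powers of x; mirror symmetry y ↦ −y ⇒ only even powers of y.
Reading off the gridlines: among the integer gridlines, it crosses the y-axis at y ∈ {-1, 1}.
Together with the visible shape, these determine p as stated.

x^2 + 2*y^2 - 2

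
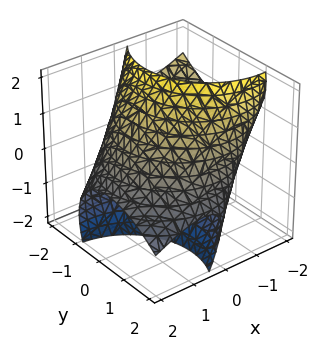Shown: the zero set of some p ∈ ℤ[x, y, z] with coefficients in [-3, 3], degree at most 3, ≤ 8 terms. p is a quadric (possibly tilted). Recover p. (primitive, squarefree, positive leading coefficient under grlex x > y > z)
The degree is 2 — a generic line meets the surface in up to 2 points.
The integer polynomial consistent with all of this is the stated p.

x^2 + 2*x*z + y^2 + y*z + z^2 - 3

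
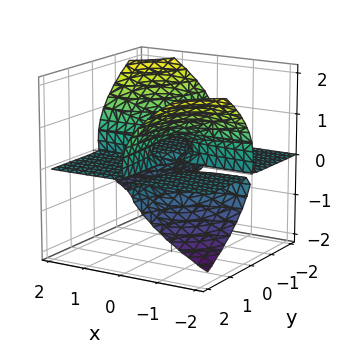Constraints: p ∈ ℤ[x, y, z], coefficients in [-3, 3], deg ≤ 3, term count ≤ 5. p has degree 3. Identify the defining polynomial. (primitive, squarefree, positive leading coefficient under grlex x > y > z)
1. There are 3 components.
2. deg p = 3.
3. Checking where it meets the axes: every point of the y-axis in the box is on the surface; the visible x-axis segment lies entirely on the surface.
4. Together with the visible shape, these determine p as stated.

3*x*y*z + 3*z^3 - 2*z^2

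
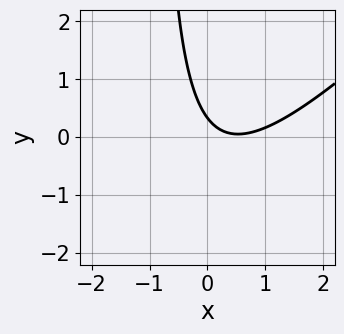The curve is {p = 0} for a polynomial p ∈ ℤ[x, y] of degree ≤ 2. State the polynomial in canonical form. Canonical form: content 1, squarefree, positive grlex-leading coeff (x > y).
1. deg p = 2. The shape is more complex than any degree-1 curve.
2. From the visible intercepts: the curve avoids every integer x-axis point in the box.
3. Solving for integer coefficients yields p as stated.

3*x^2 - 3*x*y - 3*x - 3*y + 1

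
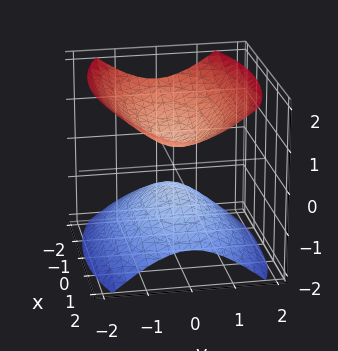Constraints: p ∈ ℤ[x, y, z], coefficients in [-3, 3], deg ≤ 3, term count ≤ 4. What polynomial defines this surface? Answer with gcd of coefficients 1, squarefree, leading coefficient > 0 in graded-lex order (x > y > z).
x^2 + 3*y^2 - 3*z^2 + 1

First, there are 2 components.
Then, the degree is 2 — two sheets facing apart; a quadric.
Next, symmetries: the x ↦ −x reflection is a symmetry, so x appears only in even powers; the y ↦ −y reflection is a symmetry, so y appears only in even powers; mirror symmetry z ↦ −z ⇒ only even powers of z.
Then, checking where it meets the axes: it misses every integer gridline on the y-axis; no x-intercept at any integer in the box.
Finally, assembling these constraints gives the stated polynomial.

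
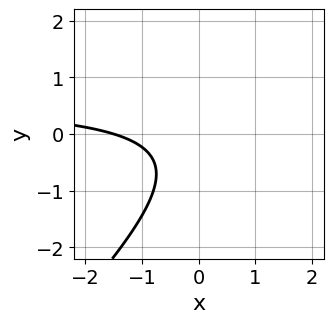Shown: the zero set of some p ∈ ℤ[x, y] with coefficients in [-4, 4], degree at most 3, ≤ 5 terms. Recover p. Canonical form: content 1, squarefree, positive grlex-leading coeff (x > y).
3*x*y - 3*y^2 - 2*x - 2*y - 3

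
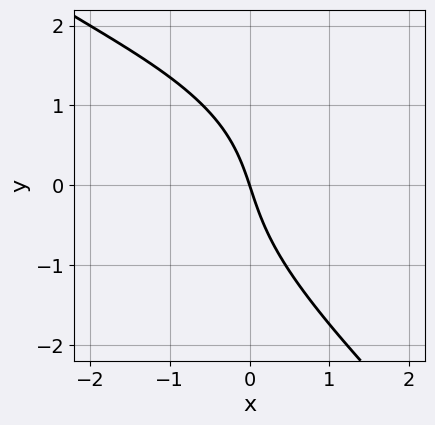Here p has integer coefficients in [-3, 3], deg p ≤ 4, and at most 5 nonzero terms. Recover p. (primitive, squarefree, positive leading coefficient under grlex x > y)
First, degree: a generic line meets the curve in up to 3 points, so deg p = 3.
Then, reading off the gridlines: it meets the x-axis at x = 0 (among the integer gridlines); it meets the y-axis at y = 0 (among the integer gridlines).
Finally, the integer polynomial consistent with all of this is the stated p.

x*y^2 + y^3 + x^2 + 3*x + y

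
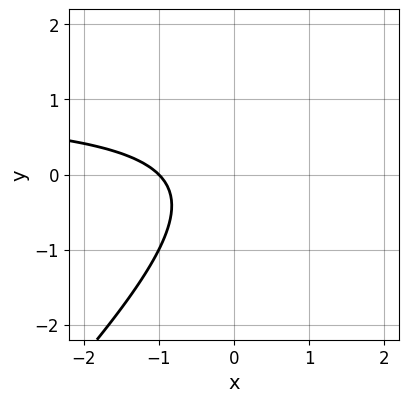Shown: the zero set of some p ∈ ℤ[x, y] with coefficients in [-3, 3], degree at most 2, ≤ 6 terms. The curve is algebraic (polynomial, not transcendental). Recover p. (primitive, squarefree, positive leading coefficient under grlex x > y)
First, the degree is 2 — no degree-1 curve has this shape.
Then, checking where it meets the axes: it misses every integer gridline on the y-axis; it crosses the x-axis at the gridline x = -1.
Finally, the integer polynomial consistent with all of this is the stated p.

x*y - y^2 - x - 1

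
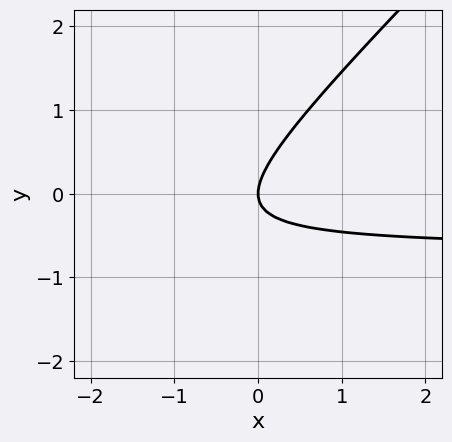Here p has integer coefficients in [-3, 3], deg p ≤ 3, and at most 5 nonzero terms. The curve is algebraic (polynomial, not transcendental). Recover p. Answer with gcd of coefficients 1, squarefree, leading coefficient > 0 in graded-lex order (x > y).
First, the degree is 2 — a generic line meets the curve in up to 2 points.
Then, reading off the gridlines: it crosses the x-axis at the gridline x = 0; it crosses the y-axis at the gridline y = 0.
Finally, the integer polynomial consistent with all of this is the stated p.

3*x*y - 3*y^2 + 2*x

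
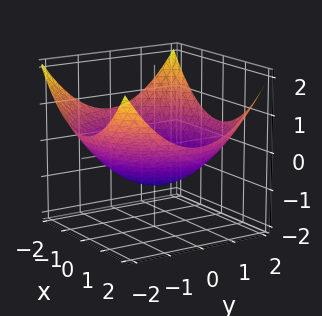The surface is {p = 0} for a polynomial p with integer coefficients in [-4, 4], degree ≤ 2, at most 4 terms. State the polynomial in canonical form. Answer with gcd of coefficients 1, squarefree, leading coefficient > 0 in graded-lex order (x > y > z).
(a) The degree is 2 — a generic line meets the surface in up to 2 points.
(b) By symmetry, the z-axis is an axis of rotation, so x and y enter only as x² + y².
(c) Against the integer gridlines: a circular section at z = 0 has radius between 1 and 2; one z-axis crossing is at z = -1.
(d) These observations pin down the coefficients.

x^2 + y^2 - 3*z - 3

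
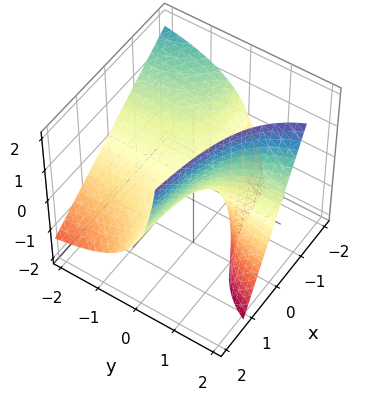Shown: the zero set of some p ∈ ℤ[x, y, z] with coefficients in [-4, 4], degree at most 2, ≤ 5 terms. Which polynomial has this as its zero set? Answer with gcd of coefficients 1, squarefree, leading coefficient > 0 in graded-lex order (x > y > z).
x*y + y*z - z

deg p = 2.
Observable constraints: one z-axis crossing is at z = 0; the visible y-axis segment lies entirely on the surface.
These observations pin down the coefficients.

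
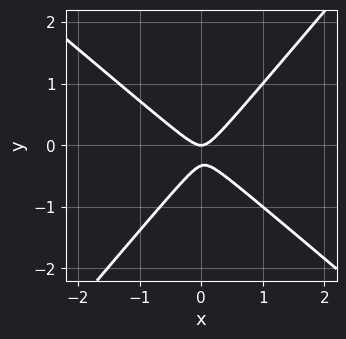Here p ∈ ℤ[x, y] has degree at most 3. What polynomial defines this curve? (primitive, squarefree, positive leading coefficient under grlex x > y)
3*x^2 + x*y - 3*y^2 - y

1. Degree: a generic line meets the curve in up to 2 points, so deg p = 2.
2. Reading off the gridlines: it crosses the y-axis at the gridline y = 0; it meets the x-axis at x = 0 (among the integer gridlines).
3. Assembling these constraints gives the stated polynomial.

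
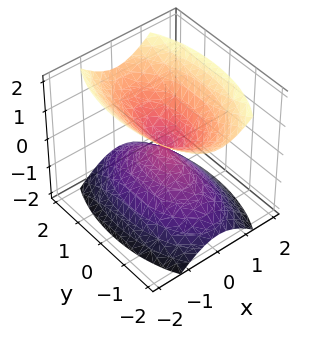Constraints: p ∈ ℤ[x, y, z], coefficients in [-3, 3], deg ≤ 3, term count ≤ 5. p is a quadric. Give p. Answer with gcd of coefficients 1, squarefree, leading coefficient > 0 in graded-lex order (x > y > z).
(a) There are 2 components.
(b) Degree: two nappes meeting at a single point; a quadric, so deg p = 2.
(c) Symmetries: the y ↦ −y reflection is a symmetry, so y appears only in even powers; mirror symmetry z ↦ −z ⇒ only even powers of z; mirror symmetry x ↦ −x ⇒ only even powers of x.
(d) Against the integer gridlines: it crosses the z-axis at the gridline z = 0; it crosses the y-axis at the gridline y = 0; it crosses the x-axis at the gridline x = 0.
(e) Putting this together gives p.

3*x^2 + y^2 - 2*z^2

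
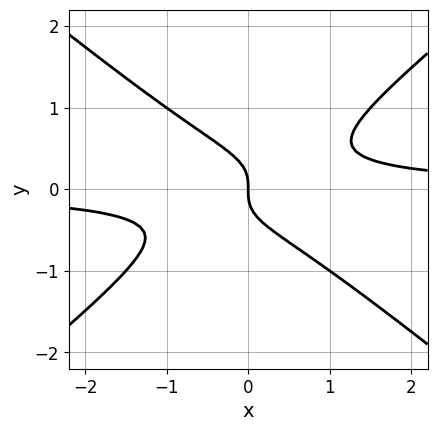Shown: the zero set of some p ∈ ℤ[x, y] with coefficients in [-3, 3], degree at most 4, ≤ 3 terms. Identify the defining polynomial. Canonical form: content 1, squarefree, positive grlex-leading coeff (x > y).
2*x^2*y - 3*y^3 - x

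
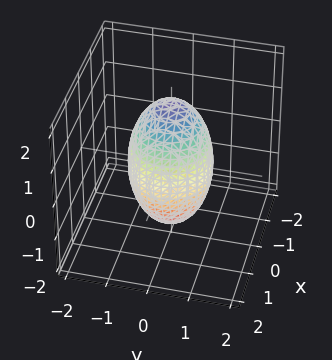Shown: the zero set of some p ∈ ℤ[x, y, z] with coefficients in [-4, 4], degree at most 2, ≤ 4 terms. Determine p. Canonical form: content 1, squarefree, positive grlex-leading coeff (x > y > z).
1. deg p = 2.
2. Symmetries: it's symmetric under z → −z, forcing even powers of z; the z-axis is an axis of rotation, so x and y enter only as x² + y².
3. From the axis intercepts and sections: the y-axis gridline crossings are at y ∈ {-1, 1}; the x-axis gridline crossings are at x ∈ {-1, 1}; a circular section at z = 0 has radius exactly 1.
4. Fitting integer coefficients to these (and the overall shape) gives p.

3*x^2 + 3*y^2 + z^2 - 3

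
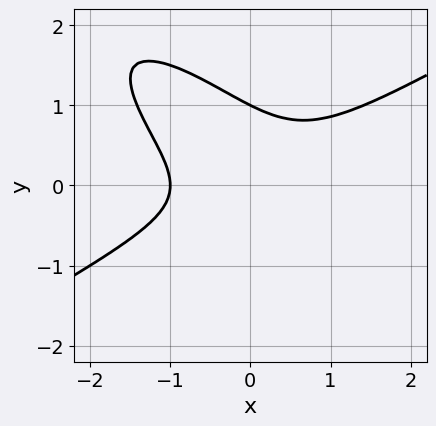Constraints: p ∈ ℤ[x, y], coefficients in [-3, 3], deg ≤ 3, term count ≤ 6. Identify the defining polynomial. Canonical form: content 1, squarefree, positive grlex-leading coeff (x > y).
deg p = 3. No degree-2 curve has this shape.
Against the integer gridlines: it meets the y-axis at y = 1 (among the integer gridlines); one x-axis crossing is at x = -1.
Fitting integer coefficients to these (and the overall shape) gives p.

x^3 - 2*x*y^2 - 2*y^3 + y^2 + 1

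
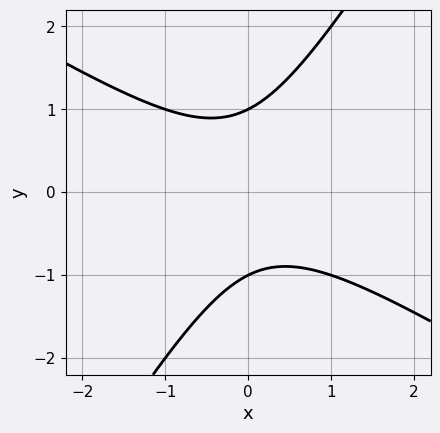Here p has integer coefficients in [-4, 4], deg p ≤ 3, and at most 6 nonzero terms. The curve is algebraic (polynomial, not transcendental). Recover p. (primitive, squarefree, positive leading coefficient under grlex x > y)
x^2 + x*y - y^2 + 1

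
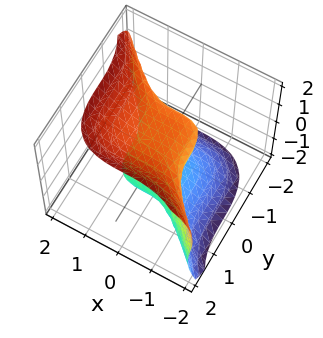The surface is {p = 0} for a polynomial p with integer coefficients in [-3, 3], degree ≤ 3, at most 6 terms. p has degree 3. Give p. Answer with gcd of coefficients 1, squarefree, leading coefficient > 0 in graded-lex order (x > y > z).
2*x^3 + 2*y^3 - 2*z^3 + 3*z

Degree: a generic line meets the surface in up to 3 points, so deg p = 3.
Observable constraints: one y-axis crossing is at y = 0; it meets the x-axis at x = 0 (among the integer gridlines).
Matching integer coefficients to the picture gives p.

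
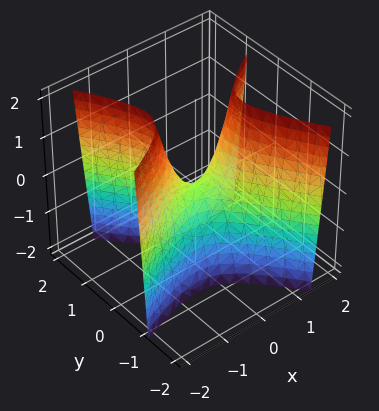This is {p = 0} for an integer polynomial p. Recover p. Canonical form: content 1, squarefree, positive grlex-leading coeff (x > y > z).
(a) Degree: a generic line meets the surface in up to 2 points, so deg p = 2.
(b) Checking where it meets the axes: one x-axis crossing is at x = 0; it meets the z-axis at z = 0 (among the integer gridlines).
(c) Putting this together gives p.

2*x^2 - 3*x*y - 3*y^2 - z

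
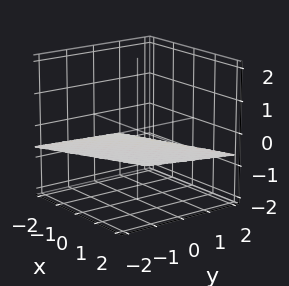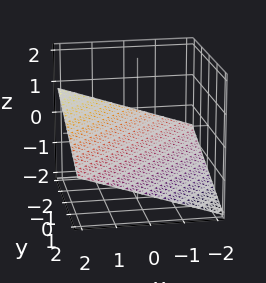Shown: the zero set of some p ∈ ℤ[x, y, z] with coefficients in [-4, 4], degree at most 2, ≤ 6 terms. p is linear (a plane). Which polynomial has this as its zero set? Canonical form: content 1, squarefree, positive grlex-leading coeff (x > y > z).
deg p = 1. Every cross-section is a straight line — this is a plane.
Reading off the gridlines: it meets the x-axis at x = 2 (among the integer gridlines); it meets the y-axis at y = -2 (among the integer gridlines).
These observations pin down the coefficients.

x - y - 3*z - 2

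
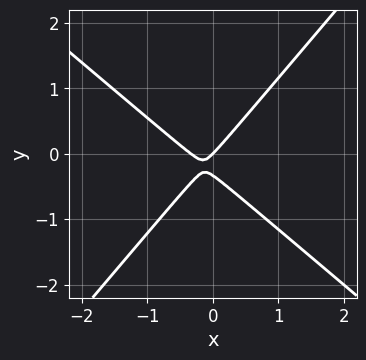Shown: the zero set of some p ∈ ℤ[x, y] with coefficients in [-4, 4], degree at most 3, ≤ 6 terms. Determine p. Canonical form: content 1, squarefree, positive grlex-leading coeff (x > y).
First, deg p = 2. No degree-1 curve has this shape.
Next, against the integer gridlines: it meets the x-axis at x = 0 (among the integer gridlines); it meets the y-axis at y = 0 (among the integer gridlines).
Finally, these observations pin down the coefficients.

3*x^2 + x*y - 3*y^2 + x - y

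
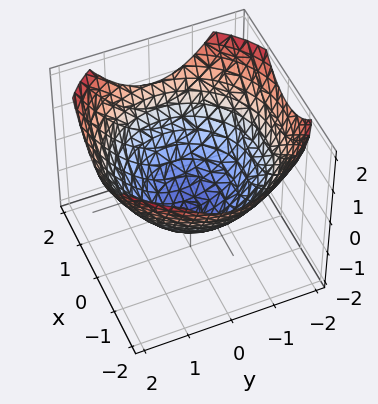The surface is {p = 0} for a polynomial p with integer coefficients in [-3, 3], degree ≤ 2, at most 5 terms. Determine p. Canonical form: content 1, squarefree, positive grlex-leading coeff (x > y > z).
x^2 + y^2 - 2*z - 2

(a) Degree: the shape is more complex than any degree-1 surface, so deg p = 2.
(b) By symmetry, the surface is invariant under rotation about z: p = q(x² + y², z).
(c) Checking where it meets the axes: it crosses the z-axis at the gridline z = -1; a circular section at z = 0 has radius between 1 and 2.
(d) Matching integer coefficients to the picture gives p.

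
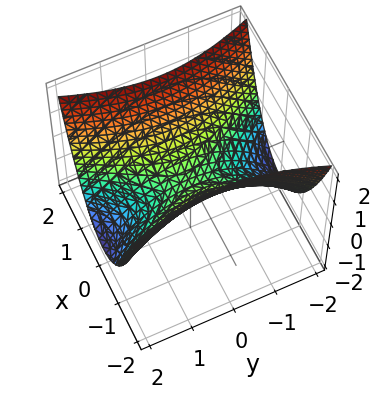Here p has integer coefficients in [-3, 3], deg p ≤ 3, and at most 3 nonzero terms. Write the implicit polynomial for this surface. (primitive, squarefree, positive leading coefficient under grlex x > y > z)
(a) deg p = 2. A hyperbolic paraboloid; a quadric.
(b) Symmetries: the y ↦ −y reflection is a symmetry, so y appears only in even powers; the x ↦ −x reflection is a symmetry, so x appears only in even powers.
(c) Against the integer gridlines: it crosses the x-axis at the gridline x = 0; it meets the z-axis at z = 0 (among the integer gridlines).
(d) Putting this together gives p.

3*x^2 - y^2 - 3*z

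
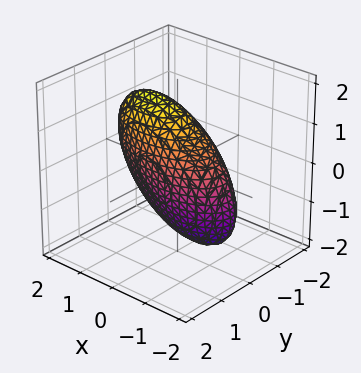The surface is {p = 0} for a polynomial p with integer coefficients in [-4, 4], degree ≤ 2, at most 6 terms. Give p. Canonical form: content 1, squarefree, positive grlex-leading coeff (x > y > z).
x^2 - x*z + 3*y^2 + z^2 - 2

Degree: no degree-1 surface has this shape, so deg p = 2.
Matching integer coefficients to the picture gives p.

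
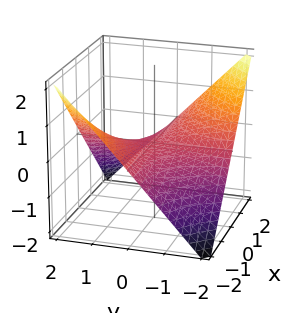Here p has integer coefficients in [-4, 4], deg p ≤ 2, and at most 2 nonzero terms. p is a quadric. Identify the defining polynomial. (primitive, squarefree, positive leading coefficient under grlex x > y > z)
First, deg p = 2. A saddle surface; a quadric.
Next, from the axis intercepts and sections: one z-axis crossing is at z = 0; the visible y-axis segment lies entirely on the surface; the visible x-axis segment lies entirely on the surface.
Finally, the integer polynomial consistent with all of this is the stated p.

x*y + 2*z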